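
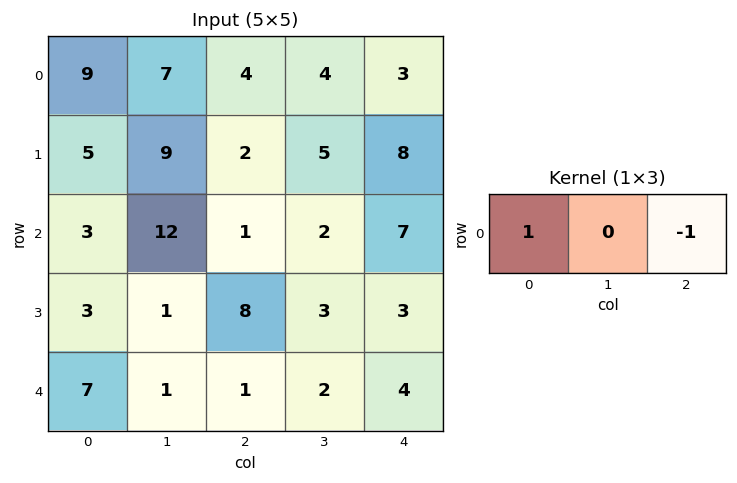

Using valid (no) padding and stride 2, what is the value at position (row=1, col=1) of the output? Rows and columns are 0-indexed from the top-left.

-6

The receptive field on the input at this output position is [1 2 7]. Elementwise product with the kernel and sum: 1·1 + 7·-1.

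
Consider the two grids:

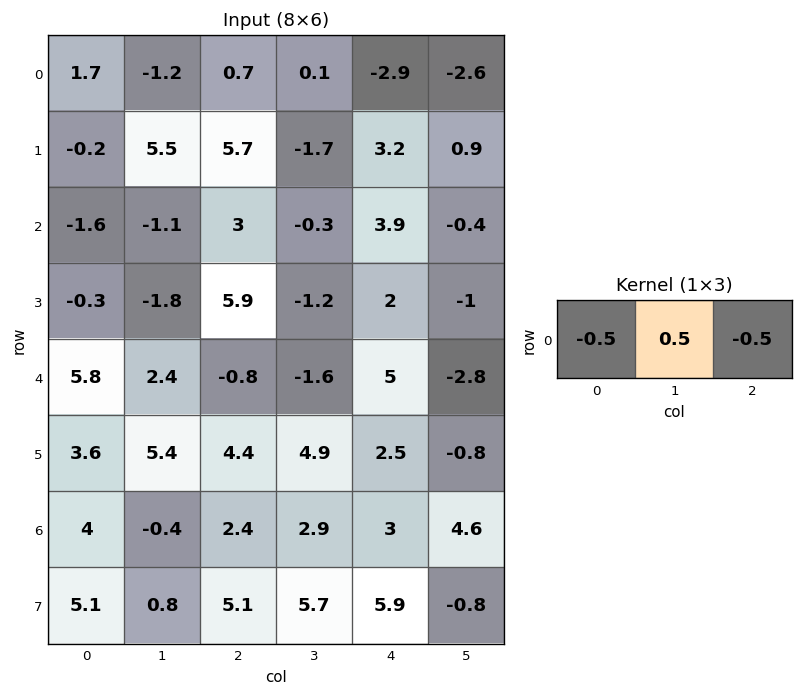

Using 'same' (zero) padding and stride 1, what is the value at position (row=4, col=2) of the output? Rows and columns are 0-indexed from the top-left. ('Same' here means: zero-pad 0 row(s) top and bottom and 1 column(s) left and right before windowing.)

-0.8

The receptive field on the zero-padded input at this output position is [2.4 -0.8 -1.6]. Elementwise product with the kernel and sum: 2.4·-0.5 + -0.8·0.5 + -1.6·-0.5.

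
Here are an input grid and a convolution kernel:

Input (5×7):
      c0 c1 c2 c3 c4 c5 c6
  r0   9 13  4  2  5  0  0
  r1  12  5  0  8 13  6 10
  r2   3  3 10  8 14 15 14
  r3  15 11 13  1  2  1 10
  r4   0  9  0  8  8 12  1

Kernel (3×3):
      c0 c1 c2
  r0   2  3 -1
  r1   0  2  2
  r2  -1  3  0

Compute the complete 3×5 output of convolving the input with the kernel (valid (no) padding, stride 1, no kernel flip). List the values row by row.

69 79 65 91 73
83 66 45 112 93
80 47 60 65 109

Output[0,0]: The receptive field on the input at this output position is [9 13 4 / 12 5 0 / 3 3 10]. Elementwise product with the kernel and sum: 9·2 + 13·3 + 4·-1 + 5·2 + 0·2 + 3·-1 + 3·3.
Output[0,1]: The receptive field on the input at this output position is [13 4 2 / 5 0 8 / 3 10 8]. Elementwise product with the kernel and sum: 13·2 + 4·3 + 2·-1 + 0·2 + 8·2 + 3·-1 + 10·3.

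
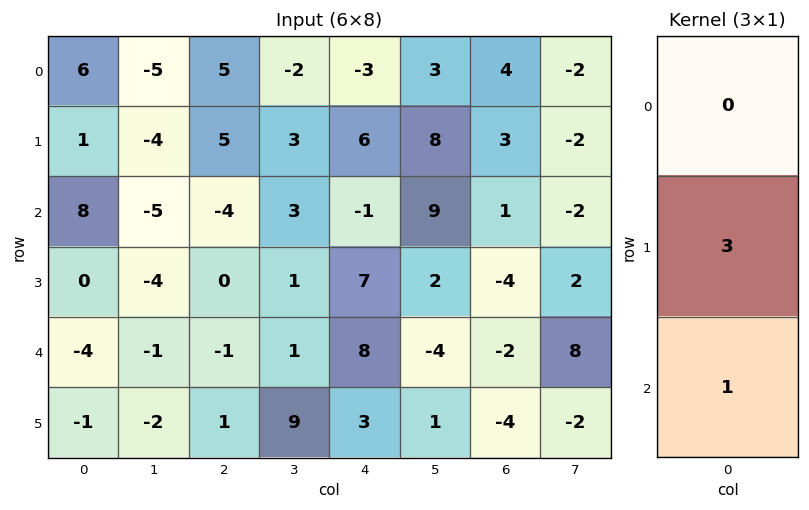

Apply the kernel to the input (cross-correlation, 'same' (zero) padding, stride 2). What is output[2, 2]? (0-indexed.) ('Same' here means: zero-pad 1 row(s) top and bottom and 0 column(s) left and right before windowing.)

The receptive field on the zero-padded input at this output position is [7 / 8 / 3]. Elementwise product with the kernel and sum: 8·3 + 3·1.

27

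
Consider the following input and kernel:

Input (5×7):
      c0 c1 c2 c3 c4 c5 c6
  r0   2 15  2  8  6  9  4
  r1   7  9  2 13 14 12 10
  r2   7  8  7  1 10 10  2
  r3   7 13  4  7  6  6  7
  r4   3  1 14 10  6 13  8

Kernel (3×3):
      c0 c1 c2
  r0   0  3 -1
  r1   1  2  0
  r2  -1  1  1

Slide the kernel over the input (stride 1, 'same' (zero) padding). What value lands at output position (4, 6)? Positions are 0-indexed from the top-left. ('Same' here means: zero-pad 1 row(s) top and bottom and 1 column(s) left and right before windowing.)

The receptive field on the zero-padded input at this output position is [6 7 0 / 13 8 0 / 0 0 0]. Elementwise product with the kernel and sum: 7·3 + 0·-1 + 13·1 + 8·2 + 0·-1 + 0·1 + 0·1.

50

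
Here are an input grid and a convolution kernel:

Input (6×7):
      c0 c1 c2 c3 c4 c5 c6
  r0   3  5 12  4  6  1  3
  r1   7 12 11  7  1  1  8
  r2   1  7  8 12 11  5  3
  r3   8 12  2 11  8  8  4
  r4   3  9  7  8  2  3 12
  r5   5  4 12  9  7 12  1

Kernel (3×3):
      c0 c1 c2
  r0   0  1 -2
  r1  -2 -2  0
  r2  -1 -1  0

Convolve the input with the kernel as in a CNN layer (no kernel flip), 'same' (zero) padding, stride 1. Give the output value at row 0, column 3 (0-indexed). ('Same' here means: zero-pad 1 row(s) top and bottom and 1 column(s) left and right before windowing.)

The receptive field on the zero-padded input at this output position is [0 0 0 / 12 4 6 / 11 7 1]. Elementwise product with the kernel and sum: 0·1 + 0·-2 + 12·-2 + 4·-2 + 11·-1 + 7·-1.

-50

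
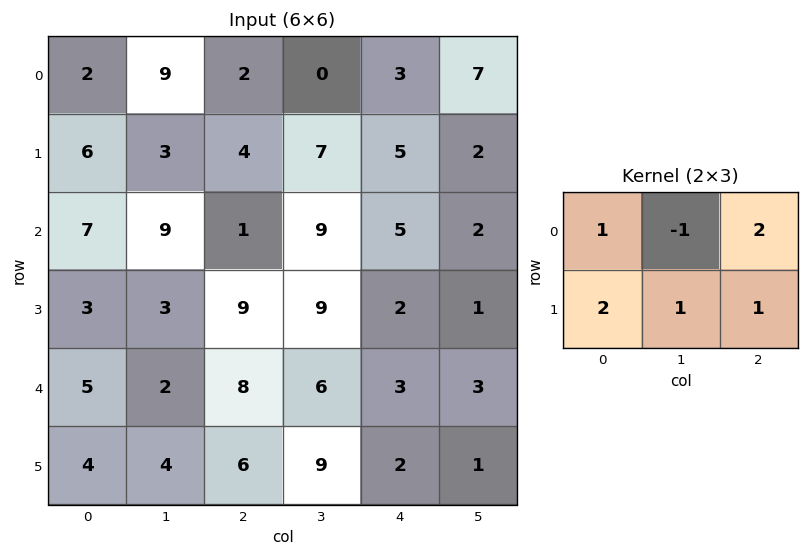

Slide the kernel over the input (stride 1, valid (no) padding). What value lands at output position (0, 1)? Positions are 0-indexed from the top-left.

24

The receptive field on the input at this output position is [9 2 0 / 3 4 7]. Elementwise product with the kernel and sum: 9·1 + 2·-1 + 0·2 + 3·2 + 4·1 + 7·1.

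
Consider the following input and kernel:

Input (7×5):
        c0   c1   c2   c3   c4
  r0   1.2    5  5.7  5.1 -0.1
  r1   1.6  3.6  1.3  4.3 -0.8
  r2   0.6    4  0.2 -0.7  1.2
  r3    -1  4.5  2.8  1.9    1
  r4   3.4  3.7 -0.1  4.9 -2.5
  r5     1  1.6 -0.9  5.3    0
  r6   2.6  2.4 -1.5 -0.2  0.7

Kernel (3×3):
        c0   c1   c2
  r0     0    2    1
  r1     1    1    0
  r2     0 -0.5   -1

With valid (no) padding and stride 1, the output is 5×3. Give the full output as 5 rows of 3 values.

18.7 22 14.85
8.05 7.8 5.35
9.95 2.15 4.55
19 6.25 6.95
10.2 6.35 11.1

Output[0,0]: The receptive field on the input at this output position is [1.2 5 5.7 / 1.6 3.6 1.3 / 0.6 4 0.2]. Elementwise product with the kernel and sum: 5·2 + 5.7·1 + 1.6·1 + 3.6·1 + 4·-0.5 + 0.2·-1.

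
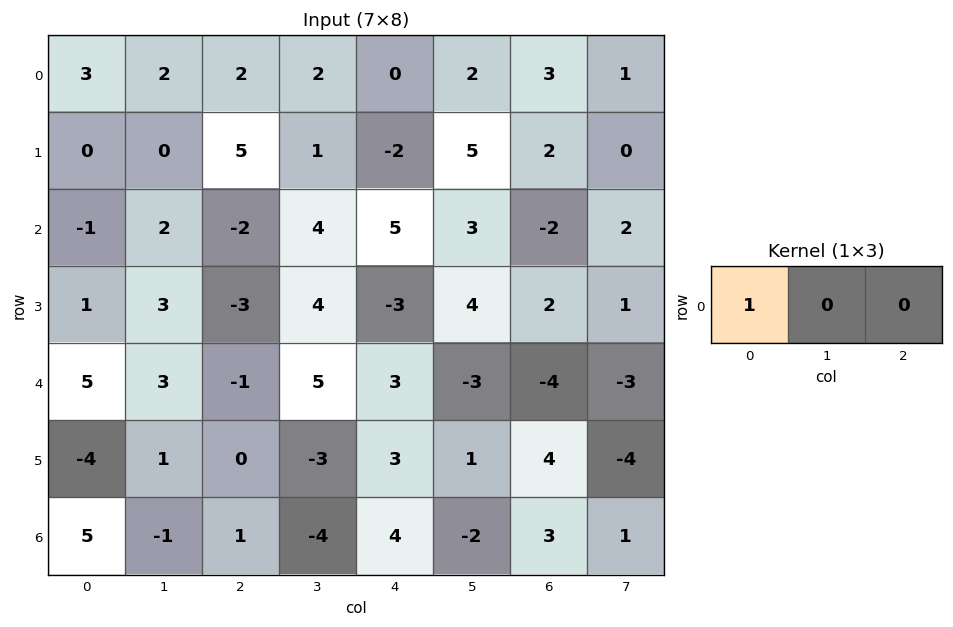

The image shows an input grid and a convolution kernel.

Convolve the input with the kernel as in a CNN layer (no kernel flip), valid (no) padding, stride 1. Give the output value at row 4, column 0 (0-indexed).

The receptive field on the input at this output position is [5 3 -1]. Elementwise product with the kernel and sum: 5·1.

5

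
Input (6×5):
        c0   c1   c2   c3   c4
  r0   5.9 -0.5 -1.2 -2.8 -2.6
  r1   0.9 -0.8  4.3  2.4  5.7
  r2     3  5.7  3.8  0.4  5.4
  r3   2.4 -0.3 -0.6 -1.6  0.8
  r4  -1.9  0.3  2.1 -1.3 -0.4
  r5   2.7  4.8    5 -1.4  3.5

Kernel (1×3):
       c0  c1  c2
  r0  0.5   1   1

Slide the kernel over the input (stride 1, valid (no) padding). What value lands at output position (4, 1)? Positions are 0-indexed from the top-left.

The receptive field on the input at this output position is [0.3 2.1 -1.3]. Elementwise product with the kernel and sum: 0.3·0.5 + 2.1·1 + -1.3·1.

0.95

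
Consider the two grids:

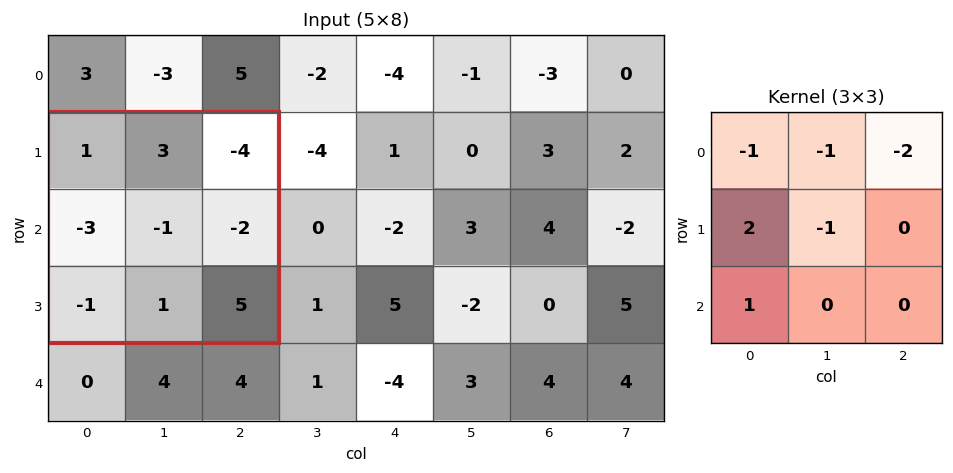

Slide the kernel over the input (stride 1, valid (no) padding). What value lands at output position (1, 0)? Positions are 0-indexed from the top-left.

-2

The receptive field on the input at this output position is [1 3 -4 / -3 -1 -2 / -1 1 5]. Elementwise product with the kernel and sum: 1·-1 + 3·-1 + -4·-2 + -3·2 + -1·-1 + -1·1.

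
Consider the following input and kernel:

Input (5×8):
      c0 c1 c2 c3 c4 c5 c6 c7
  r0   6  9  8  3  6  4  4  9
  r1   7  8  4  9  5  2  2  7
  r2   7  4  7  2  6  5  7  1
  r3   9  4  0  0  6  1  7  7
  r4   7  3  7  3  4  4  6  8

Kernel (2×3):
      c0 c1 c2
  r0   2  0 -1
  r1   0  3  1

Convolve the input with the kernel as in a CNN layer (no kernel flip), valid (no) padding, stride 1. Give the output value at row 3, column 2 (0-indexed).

The receptive field on the input at this output position is [0 0 6 / 7 3 4]. Elementwise product with the kernel and sum: 0·2 + 6·-1 + 3·3 + 4·1.

7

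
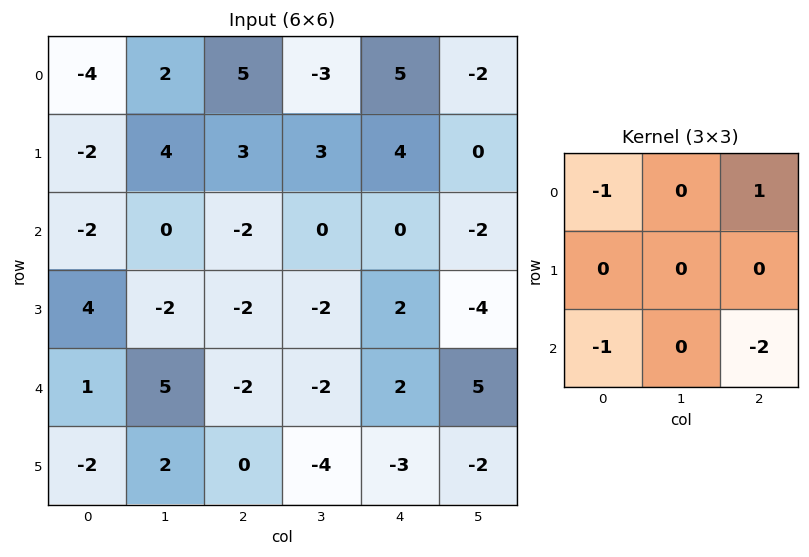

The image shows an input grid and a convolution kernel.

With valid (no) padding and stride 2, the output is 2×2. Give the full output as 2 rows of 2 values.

Output[0,0]: The receptive field on the input at this output position is [-4 2 5 / -2 4 3 / -2 0 -2]. Elementwise product with the kernel and sum: -4·-1 + 5·1 + -2·-1 + -2·-2.
Output[0,1]: The receptive field on the input at this output position is [5 -3 5 / 3 3 4 / -2 0 0]. Elementwise product with the kernel and sum: 5·-1 + 5·1 + -2·-1 + 0·-2.

15 2
3 0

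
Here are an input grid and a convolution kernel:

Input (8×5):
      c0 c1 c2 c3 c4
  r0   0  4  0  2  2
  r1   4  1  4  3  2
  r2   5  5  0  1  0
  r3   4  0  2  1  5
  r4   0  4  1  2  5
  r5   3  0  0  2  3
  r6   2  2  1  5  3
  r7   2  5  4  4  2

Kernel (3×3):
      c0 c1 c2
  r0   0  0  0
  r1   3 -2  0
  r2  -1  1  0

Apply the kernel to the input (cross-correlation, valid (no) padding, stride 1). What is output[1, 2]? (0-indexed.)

-3

The receptive field on the input at this output position is [4 3 2 / 0 1 0 / 2 1 5]. Elementwise product with the kernel and sum: 0·3 + 1·-2 + 2·-1 + 1·1.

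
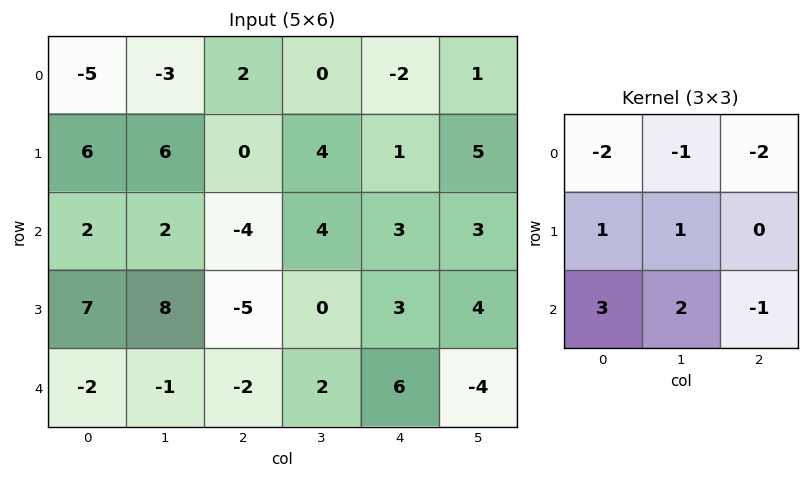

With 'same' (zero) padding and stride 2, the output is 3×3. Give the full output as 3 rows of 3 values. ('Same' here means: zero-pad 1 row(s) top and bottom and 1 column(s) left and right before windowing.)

1 13 7
-10 -8 -10
-25 -14 -3

Output[0,0]: The receptive field on the zero-padded input at this output position is [0 0 0 / 0 -5 -3 / 0 6 6]. Elementwise product with the kernel and sum: 0·-2 + 0·-1 + 0·-2 + 0·1 + -5·1 + 0·3 + 6·2 + 6·-1.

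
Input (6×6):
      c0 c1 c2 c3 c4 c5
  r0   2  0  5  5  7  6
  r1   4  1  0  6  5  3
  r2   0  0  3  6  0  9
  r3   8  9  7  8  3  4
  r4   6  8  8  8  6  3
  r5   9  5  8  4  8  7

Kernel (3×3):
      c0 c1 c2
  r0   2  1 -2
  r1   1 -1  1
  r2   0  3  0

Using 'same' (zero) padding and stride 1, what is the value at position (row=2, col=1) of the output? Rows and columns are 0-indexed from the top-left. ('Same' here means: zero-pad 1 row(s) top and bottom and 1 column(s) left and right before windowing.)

39

The receptive field on the zero-padded input at this output position is [4 1 0 / 0 0 3 / 8 9 7]. Elementwise product with the kernel and sum: 4·2 + 1·1 + 0·-2 + 0·1 + 0·-1 + 3·1 + 9·3.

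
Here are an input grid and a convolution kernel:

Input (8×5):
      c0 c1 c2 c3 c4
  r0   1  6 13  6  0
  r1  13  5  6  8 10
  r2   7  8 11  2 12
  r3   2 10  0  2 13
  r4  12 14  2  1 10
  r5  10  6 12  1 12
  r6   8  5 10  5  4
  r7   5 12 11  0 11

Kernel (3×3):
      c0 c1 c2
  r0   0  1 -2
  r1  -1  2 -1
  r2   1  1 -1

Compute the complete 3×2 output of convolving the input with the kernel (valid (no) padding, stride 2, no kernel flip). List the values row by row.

-25 7
28 -38
3 -30

Output[0,0]: The receptive field on the input at this output position is [1 6 13 / 13 5 6 / 7 8 11]. Elementwise product with the kernel and sum: 6·1 + 13·-2 + 13·-1 + 5·2 + 6·-1 + 7·1 + 8·1 + 11·-1.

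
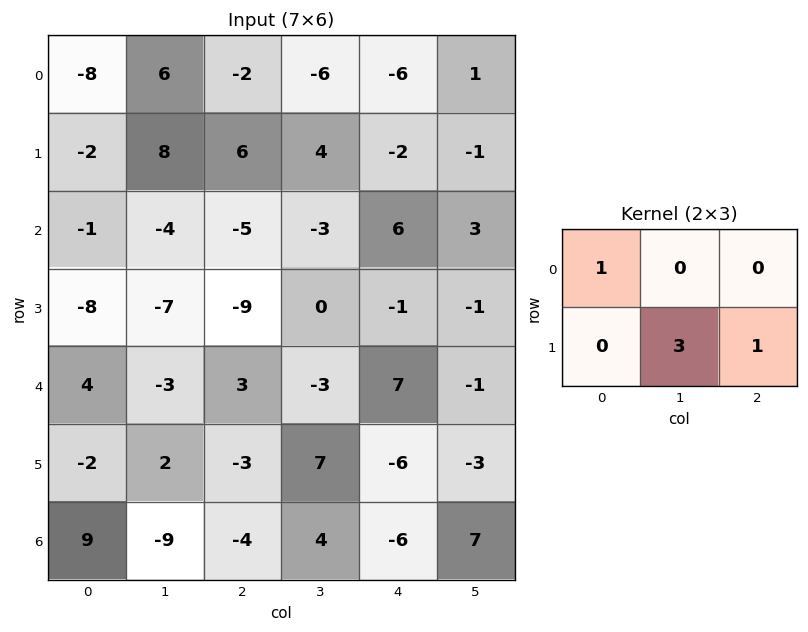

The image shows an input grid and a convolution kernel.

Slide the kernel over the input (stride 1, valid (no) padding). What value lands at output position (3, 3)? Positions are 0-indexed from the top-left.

20

The receptive field on the input at this output position is [0 -1 -1 / -3 7 -1]. Elementwise product with the kernel and sum: 0·1 + 7·3 + -1·1.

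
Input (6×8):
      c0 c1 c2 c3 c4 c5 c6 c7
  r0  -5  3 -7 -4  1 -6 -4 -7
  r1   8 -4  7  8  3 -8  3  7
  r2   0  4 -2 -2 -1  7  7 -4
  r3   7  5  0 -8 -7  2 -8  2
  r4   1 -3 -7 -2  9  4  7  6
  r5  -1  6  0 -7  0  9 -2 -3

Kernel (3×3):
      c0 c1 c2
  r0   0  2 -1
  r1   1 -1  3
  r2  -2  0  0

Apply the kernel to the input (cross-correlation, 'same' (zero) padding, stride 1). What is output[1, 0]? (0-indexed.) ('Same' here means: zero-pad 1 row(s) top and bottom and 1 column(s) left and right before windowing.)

-33

The receptive field on the zero-padded input at this output position is [0 -5 3 / 0 8 -4 / 0 0 4]. Elementwise product with the kernel and sum: -5·2 + 3·-1 + 0·1 + 8·-1 + -4·3 + 0·-2.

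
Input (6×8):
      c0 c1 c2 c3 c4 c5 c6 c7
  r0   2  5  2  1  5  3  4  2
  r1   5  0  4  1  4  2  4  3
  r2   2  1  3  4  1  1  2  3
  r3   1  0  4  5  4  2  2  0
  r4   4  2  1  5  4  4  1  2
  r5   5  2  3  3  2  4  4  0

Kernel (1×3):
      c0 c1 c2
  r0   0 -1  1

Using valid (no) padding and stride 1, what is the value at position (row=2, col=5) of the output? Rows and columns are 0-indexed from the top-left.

1

The receptive field on the input at this output position is [1 2 3]. Elementwise product with the kernel and sum: 2·-1 + 3·1.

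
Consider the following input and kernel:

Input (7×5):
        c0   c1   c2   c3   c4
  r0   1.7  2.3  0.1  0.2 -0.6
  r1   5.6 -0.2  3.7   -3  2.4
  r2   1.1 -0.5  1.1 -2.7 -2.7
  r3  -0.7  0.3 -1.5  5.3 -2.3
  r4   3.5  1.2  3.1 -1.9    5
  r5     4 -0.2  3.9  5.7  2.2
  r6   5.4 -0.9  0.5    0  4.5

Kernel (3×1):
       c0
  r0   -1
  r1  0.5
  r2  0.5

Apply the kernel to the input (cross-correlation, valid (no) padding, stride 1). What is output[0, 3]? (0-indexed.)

The receptive field on the input at this output position is [0.2 / -3 / -2.7]. Elementwise product with the kernel and sum: 0.2·-1 + -3·0.5 + -2.7·0.5.

-3.05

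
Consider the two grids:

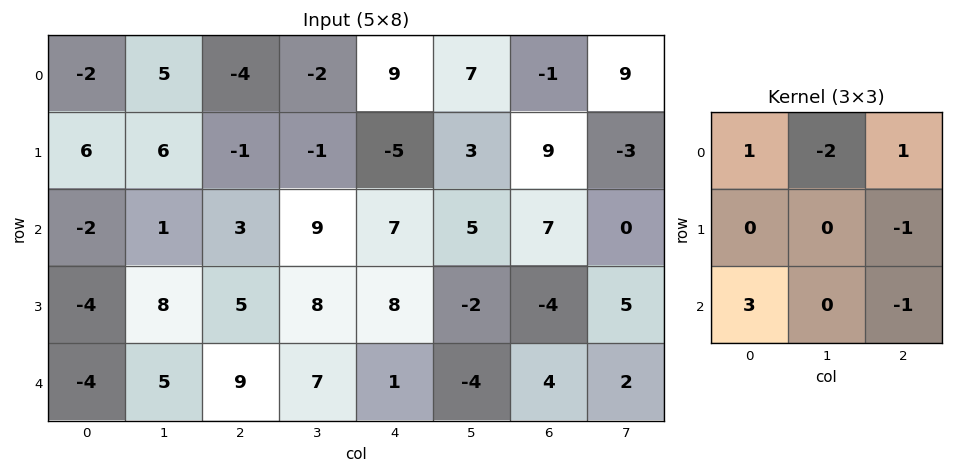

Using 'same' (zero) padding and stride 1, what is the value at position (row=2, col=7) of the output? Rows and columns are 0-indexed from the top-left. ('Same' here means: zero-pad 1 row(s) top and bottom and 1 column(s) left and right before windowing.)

3

The receptive field on the zero-padded input at this output position is [9 -3 0 / 7 0 0 / -4 5 0]. Elementwise product with the kernel and sum: 9·1 + -3·-2 + 0·1 + 0·-1 + -4·3 + 0·-1.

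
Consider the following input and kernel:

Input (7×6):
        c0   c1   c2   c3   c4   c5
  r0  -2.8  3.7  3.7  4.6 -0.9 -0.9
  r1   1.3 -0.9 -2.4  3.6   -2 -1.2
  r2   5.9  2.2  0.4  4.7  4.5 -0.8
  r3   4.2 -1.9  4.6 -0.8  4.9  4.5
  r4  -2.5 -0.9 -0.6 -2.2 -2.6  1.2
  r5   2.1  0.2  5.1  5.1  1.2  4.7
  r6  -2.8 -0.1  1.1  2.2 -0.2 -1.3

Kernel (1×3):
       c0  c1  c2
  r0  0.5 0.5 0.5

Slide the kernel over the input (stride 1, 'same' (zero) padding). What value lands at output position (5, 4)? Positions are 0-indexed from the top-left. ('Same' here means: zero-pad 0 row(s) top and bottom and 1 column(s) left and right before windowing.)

5.5

The receptive field on the zero-padded input at this output position is [5.1 1.2 4.7]. Elementwise product with the kernel and sum: 5.1·0.5 + 1.2·0.5 + 4.7·0.5.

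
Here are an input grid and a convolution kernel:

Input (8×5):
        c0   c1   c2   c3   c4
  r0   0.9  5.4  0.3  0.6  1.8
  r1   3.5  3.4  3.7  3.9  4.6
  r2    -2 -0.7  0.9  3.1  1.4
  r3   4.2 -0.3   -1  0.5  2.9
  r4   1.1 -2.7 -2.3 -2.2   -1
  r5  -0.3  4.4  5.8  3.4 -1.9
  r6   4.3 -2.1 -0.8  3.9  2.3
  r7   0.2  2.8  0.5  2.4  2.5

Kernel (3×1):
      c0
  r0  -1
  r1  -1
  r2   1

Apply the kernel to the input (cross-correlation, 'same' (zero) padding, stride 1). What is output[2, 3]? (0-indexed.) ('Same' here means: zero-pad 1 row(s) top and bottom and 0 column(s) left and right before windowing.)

The receptive field on the zero-padded input at this output position is [3.9 / 3.1 / 0.5]. Elementwise product with the kernel and sum: 3.9·-1 + 3.1·-1 + 0.5·1.

-6.5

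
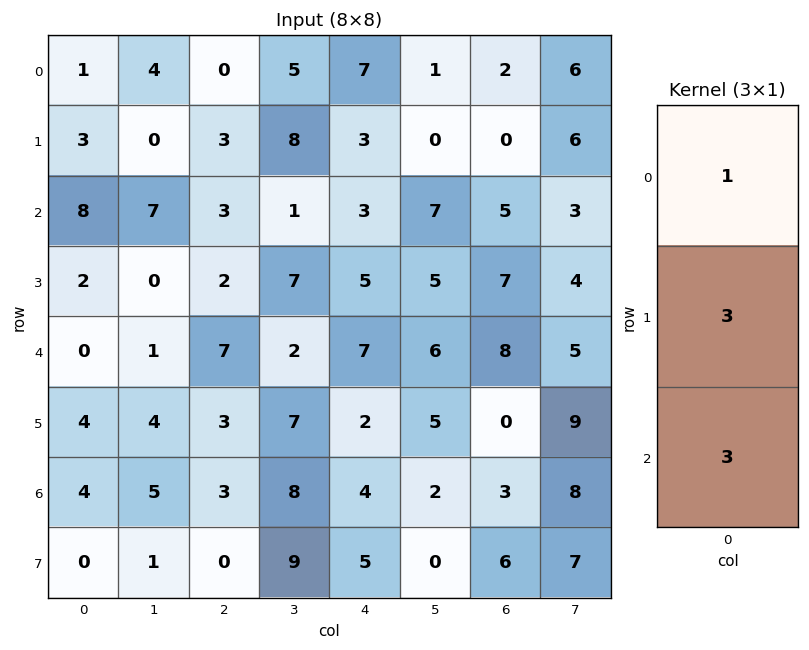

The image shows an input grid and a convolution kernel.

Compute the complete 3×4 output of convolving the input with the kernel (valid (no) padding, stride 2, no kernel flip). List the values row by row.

Output[0,0]: The receptive field on the input at this output position is [1 / 3 / 8]. Elementwise product with the kernel and sum: 1·1 + 3·3 + 8·3.

34 18 25 17
14 30 39 50
24 25 25 17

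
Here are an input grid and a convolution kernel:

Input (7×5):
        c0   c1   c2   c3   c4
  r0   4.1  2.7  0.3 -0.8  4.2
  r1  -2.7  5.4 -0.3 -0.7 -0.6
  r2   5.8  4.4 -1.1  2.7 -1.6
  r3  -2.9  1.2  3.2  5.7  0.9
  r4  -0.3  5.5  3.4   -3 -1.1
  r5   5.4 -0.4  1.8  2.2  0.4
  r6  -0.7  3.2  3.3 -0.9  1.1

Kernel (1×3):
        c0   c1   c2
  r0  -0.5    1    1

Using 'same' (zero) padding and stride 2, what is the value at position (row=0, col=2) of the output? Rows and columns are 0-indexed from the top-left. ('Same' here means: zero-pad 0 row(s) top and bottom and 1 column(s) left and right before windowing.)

The receptive field on the zero-padded input at this output position is [-0.8 4.2 0]. Elementwise product with the kernel and sum: -0.8·-0.5 + 4.2·1 + 0·1.

4.6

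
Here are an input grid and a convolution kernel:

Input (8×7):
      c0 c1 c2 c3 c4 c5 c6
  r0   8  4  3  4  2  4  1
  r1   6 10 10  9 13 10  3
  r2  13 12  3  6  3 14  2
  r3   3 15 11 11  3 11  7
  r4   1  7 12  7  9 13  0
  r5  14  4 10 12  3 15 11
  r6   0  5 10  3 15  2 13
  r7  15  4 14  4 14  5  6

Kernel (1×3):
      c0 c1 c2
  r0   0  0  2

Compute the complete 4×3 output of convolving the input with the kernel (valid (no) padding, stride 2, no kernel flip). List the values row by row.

6 4 2
6 6 4
24 18 0
20 30 26

Output[0,0]: The receptive field on the input at this output position is [8 4 3]. Elementwise product with the kernel and sum: 3·2.
Output[0,1]: The receptive field on the input at this output position is [3 4 2]. Elementwise product with the kernel and sum: 2·2.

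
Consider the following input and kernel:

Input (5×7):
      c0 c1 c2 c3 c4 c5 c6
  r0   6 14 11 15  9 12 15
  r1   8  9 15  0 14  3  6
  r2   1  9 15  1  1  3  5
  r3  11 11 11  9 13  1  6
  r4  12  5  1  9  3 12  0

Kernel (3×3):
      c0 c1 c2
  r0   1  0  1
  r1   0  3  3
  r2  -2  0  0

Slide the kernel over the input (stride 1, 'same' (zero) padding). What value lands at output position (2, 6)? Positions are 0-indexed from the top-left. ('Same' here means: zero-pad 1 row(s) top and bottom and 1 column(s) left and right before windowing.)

The receptive field on the zero-padded input at this output position is [3 6 0 / 3 5 0 / 1 6 0]. Elementwise product with the kernel and sum: 3·1 + 0·1 + 5·3 + 0·3 + 1·-2.

16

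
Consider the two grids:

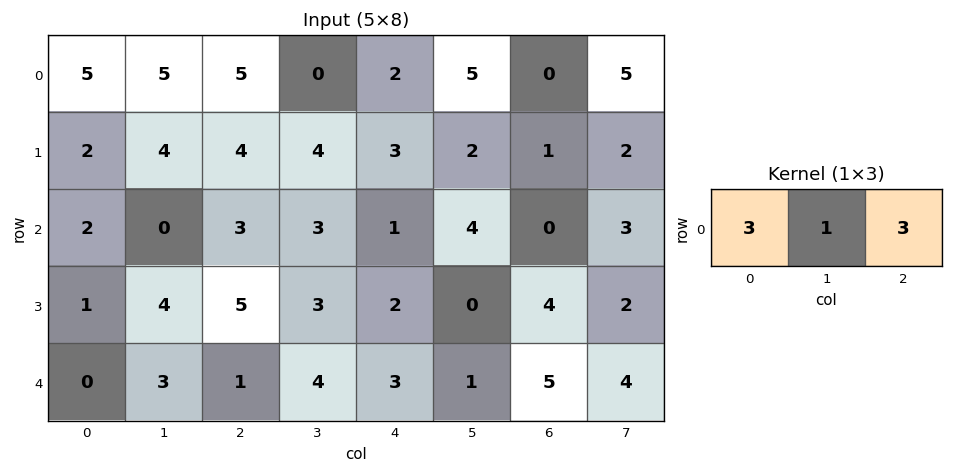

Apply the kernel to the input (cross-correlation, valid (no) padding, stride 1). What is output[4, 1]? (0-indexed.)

The receptive field on the input at this output position is [3 1 4]. Elementwise product with the kernel and sum: 3·3 + 1·1 + 4·3.

22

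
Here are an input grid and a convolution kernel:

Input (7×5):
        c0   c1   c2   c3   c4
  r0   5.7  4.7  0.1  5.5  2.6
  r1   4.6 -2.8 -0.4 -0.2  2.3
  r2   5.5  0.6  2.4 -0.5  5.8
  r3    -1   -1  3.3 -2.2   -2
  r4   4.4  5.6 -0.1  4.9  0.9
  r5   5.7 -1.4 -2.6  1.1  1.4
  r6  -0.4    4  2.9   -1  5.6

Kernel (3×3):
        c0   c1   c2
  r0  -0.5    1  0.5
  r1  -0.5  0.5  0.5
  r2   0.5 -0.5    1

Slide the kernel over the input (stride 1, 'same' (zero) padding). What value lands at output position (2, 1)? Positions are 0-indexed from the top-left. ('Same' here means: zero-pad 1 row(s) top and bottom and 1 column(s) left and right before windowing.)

-3.25

The receptive field on the zero-padded input at this output position is [4.6 -2.8 -0.4 / 5.5 0.6 2.4 / -1 -1 3.3]. Elementwise product with the kernel and sum: 4.6·-0.5 + -2.8·1 + -0.4·0.5 + 5.5·-0.5 + 0.6·0.5 + 2.4·0.5 + -1·0.5 + -1·-0.5 + 3.3·1.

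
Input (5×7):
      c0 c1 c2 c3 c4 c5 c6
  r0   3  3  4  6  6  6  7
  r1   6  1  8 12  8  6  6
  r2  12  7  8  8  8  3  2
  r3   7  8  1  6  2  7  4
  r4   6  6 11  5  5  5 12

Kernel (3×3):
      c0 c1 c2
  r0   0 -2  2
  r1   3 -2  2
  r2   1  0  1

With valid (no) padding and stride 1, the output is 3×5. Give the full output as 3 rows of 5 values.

Output[0,0]: The receptive field on the input at this output position is [3 3 4 / 6 1 8 / 12 7 8]. Elementwise product with the kernel and sum: 3·-2 + 4·2 + 6·3 + 1·-2 + 8·2 + 12·1 + 8·1.
Output[0,1]: The receptive field on the input at this output position is [3 4 6 / 1 8 12 / 7 8 8]. Elementwise product with the kernel and sum: 4·-2 + 6·2 + 1·3 + 8·-2 + 12·2 + 7·1 + 8·1.

54 30 32 43 36
60 43 19 23 28
26 45 11 28 15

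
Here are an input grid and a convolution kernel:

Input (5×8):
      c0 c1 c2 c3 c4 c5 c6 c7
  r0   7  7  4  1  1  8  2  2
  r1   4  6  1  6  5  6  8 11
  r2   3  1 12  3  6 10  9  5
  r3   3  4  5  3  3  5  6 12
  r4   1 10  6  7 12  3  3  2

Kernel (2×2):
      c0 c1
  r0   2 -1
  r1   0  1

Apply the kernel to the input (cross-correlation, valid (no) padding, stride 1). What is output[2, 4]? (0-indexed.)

The receptive field on the input at this output position is [6 10 / 3 5]. Elementwise product with the kernel and sum: 6·2 + 10·-1 + 5·1.

7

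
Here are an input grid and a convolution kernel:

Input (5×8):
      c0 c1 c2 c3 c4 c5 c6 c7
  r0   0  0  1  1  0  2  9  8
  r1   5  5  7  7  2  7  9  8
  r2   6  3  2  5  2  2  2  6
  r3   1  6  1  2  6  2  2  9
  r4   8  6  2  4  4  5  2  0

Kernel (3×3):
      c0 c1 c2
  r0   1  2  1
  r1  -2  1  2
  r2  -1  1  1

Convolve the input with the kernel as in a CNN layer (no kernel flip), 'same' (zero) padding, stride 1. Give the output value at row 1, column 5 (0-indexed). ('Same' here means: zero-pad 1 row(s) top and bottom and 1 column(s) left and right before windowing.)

The receptive field on the zero-padded input at this output position is [0 2 9 / 2 7 9 / 2 2 2]. Elementwise product with the kernel and sum: 0·1 + 2·2 + 9·1 + 2·-2 + 7·1 + 9·2 + 2·-1 + 2·1 + 2·1.

36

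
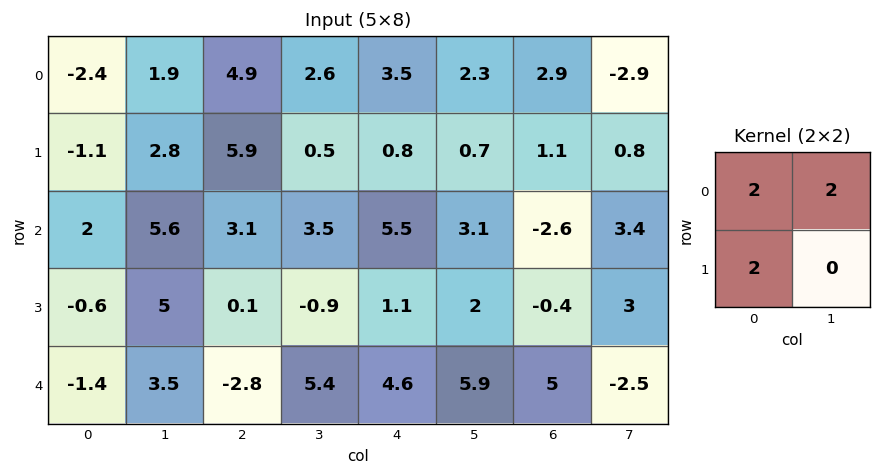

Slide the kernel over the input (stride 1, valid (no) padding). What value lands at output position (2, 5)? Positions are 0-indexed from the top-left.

5

The receptive field on the input at this output position is [3.1 -2.6 / 2 -0.4]. Elementwise product with the kernel and sum: 3.1·2 + -2.6·2 + 2·2.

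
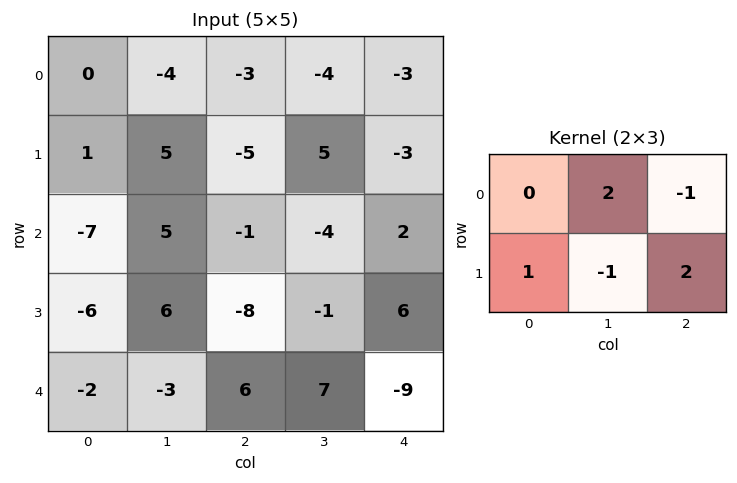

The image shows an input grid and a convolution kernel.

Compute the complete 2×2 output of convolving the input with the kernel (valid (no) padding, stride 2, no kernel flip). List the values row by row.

Output[0,0]: The receptive field on the input at this output position is [0 -4 -3 / 1 5 -5]. Elementwise product with the kernel and sum: -4·2 + -3·-1 + 1·1 + 5·-1 + -5·2.
Output[0,1]: The receptive field on the input at this output position is [-3 -4 -3 / -5 5 -3]. Elementwise product with the kernel and sum: -4·2 + -3·-1 + -5·1 + 5·-1 + -3·2.

-19 -21
-17 -5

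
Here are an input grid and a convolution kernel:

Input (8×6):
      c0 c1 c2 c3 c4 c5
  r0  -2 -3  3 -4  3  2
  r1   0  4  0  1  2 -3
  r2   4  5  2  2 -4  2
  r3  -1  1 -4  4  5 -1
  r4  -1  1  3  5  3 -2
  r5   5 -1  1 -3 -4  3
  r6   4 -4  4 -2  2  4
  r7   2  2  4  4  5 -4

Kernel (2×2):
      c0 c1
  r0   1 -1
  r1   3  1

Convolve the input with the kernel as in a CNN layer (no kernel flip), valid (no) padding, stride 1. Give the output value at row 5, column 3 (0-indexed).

-3

The receptive field on the input at this output position is [-3 -4 / -2 2]. Elementwise product with the kernel and sum: -3·1 + -4·-1 + -2·3 + 2·1.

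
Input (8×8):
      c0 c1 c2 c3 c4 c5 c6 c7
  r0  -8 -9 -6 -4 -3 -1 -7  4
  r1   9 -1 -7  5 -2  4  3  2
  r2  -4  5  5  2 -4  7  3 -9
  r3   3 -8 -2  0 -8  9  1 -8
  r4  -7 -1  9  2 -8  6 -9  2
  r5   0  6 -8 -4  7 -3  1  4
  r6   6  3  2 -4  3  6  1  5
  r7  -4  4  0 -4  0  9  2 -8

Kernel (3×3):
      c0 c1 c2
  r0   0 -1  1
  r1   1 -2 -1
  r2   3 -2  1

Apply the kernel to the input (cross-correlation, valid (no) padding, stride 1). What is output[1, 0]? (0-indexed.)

-2

The receptive field on the input at this output position is [9 -1 -7 / -4 5 5 / 3 -8 -2]. Elementwise product with the kernel and sum: -1·-1 + -7·1 + -4·1 + 5·-2 + 5·-1 + 3·3 + -8·-2 + -2·1.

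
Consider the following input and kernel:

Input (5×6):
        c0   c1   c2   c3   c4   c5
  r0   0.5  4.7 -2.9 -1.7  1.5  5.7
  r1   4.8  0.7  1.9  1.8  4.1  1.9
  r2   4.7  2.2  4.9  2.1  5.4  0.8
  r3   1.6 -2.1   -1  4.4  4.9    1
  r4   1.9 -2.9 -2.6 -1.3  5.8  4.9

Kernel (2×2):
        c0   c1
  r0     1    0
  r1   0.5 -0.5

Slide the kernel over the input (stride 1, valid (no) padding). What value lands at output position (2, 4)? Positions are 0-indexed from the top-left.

7.35

The receptive field on the input at this output position is [5.4 0.8 / 4.9 1]. Elementwise product with the kernel and sum: 5.4·1 + 4.9·0.5 + 1·-0.5.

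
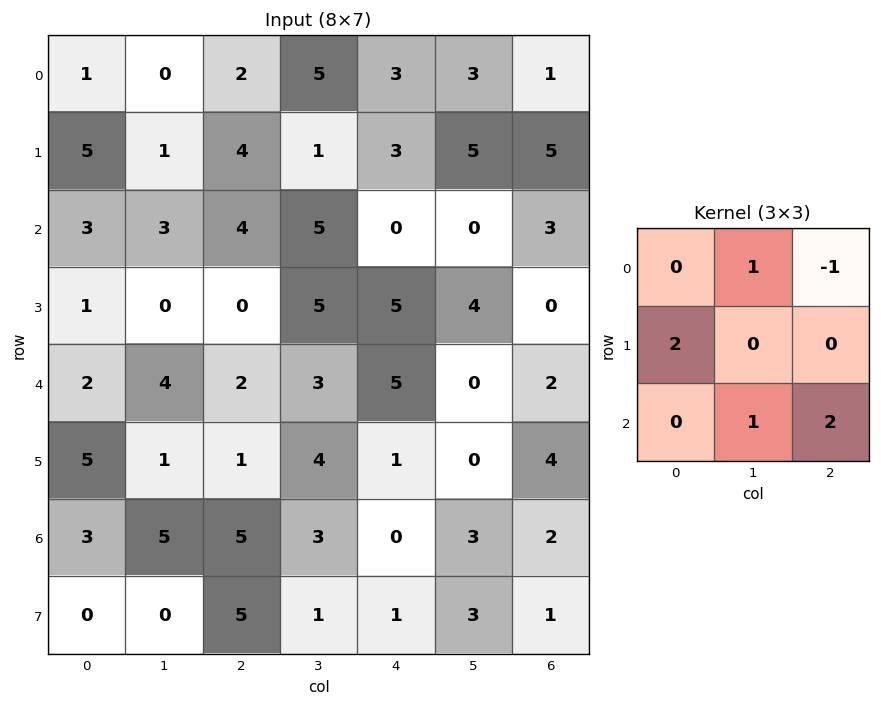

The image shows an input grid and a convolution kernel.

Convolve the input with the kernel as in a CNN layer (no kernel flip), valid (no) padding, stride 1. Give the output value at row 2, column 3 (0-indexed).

15

The receptive field on the input at this output position is [5 0 0 / 5 5 4 / 3 5 0]. Elementwise product with the kernel and sum: 0·1 + 0·-1 + 5·2 + 5·1 + 0·2.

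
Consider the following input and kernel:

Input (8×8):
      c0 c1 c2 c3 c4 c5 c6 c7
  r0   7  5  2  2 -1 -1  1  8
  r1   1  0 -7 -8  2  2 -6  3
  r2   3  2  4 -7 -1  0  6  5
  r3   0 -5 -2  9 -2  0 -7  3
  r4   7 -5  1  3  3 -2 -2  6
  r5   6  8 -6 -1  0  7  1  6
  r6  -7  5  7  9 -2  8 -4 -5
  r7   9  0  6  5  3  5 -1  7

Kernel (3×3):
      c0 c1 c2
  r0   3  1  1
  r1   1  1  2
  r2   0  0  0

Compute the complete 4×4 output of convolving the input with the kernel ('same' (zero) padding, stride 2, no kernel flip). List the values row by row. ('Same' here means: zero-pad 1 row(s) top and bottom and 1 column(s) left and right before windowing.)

17 11 -1 16
8 -23 -28 19
-8 -6 27 4
17 47 27 22

Output[0,0]: The receptive field on the zero-padded input at this output position is [0 0 0 / 0 7 5 / 0 1 0]. Elementwise product with the kernel and sum: 0·3 + 0·1 + 0·1 + 0·1 + 7·1 + 5·2.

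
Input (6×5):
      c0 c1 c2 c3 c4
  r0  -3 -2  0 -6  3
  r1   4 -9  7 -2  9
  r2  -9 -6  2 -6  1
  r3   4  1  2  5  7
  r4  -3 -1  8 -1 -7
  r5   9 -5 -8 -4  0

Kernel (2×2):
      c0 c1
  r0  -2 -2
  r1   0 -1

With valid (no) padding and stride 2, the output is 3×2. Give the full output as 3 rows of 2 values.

Output[0,0]: The receptive field on the input at this output position is [-3 -2 / 4 -9]. Elementwise product with the kernel and sum: -3·-2 + -2·-2 + -9·-1.
Output[0,1]: The receptive field on the input at this output position is [0 -6 / 7 -2]. Elementwise product with the kernel and sum: 0·-2 + -6·-2 + -2·-1.

19 14
29 3
13 -10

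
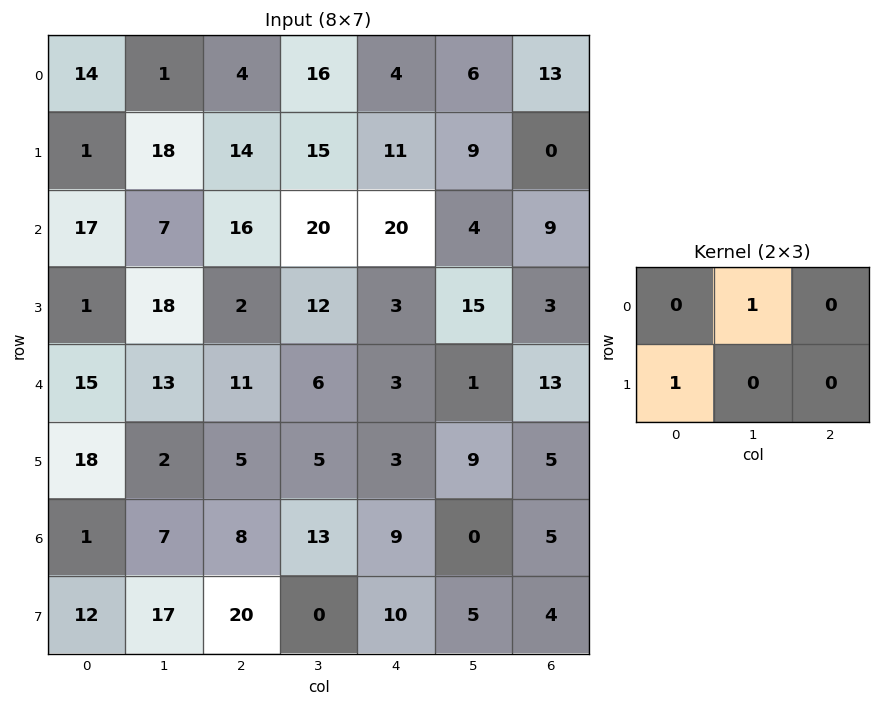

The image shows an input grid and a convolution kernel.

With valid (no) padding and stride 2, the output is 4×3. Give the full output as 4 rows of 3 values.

Output[0,0]: The receptive field on the input at this output position is [14 1 4 / 1 18 14]. Elementwise product with the kernel and sum: 1·1 + 1·1.

2 30 17
8 22 7
31 11 4
19 33 10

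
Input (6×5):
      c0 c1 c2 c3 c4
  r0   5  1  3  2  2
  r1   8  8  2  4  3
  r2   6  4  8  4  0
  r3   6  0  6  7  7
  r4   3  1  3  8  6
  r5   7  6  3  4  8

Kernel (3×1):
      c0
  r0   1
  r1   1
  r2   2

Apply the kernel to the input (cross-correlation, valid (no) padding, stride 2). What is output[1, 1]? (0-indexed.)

The receptive field on the input at this output position is [8 / 6 / 3]. Elementwise product with the kernel and sum: 8·1 + 6·1 + 3·2.

20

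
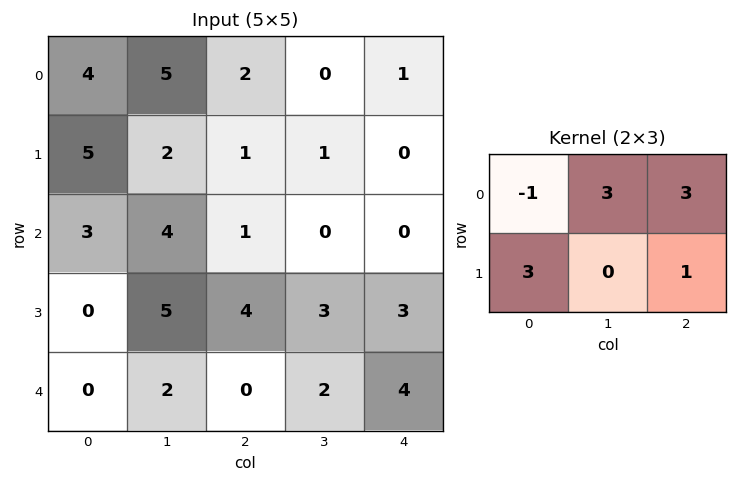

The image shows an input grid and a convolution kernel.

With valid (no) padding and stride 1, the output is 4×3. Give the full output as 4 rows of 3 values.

Output[0,0]: The receptive field on the input at this output position is [4 5 2 / 5 2 1]. Elementwise product with the kernel and sum: 4·-1 + 5·3 + 2·3 + 5·3 + 1·1.
Output[0,1]: The receptive field on the input at this output position is [5 2 0 / 2 1 1]. Elementwise product with the kernel and sum: 5·-1 + 2·3 + 0·3 + 2·3 + 1·1.

33 8 4
14 16 5
16 17 14
27 24 18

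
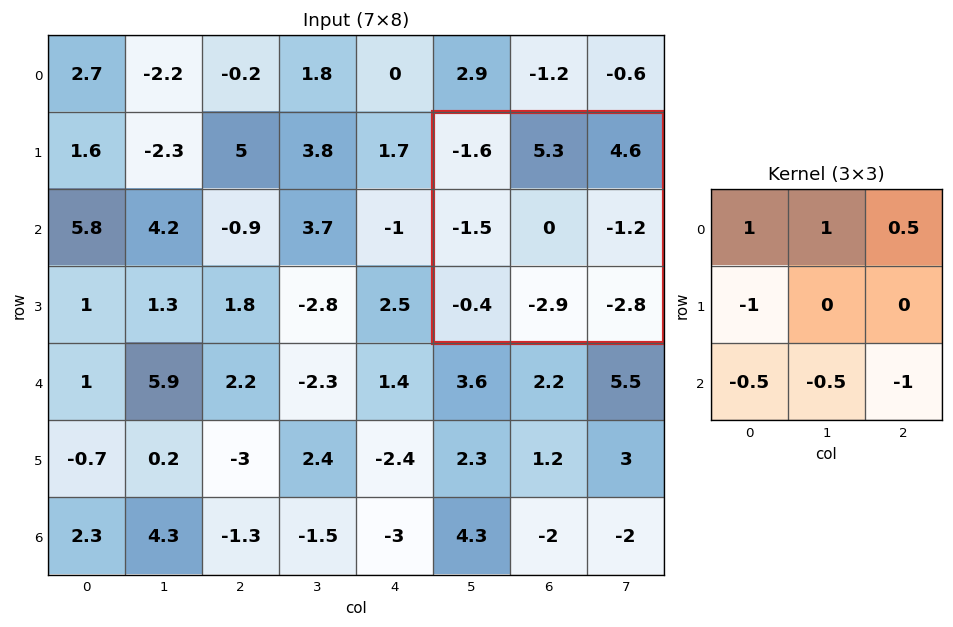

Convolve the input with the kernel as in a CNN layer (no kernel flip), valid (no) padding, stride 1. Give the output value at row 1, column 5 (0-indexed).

11.95

The receptive field on the input at this output position is [-1.6 5.3 4.6 / -1.5 0 -1.2 / -0.4 -2.9 -2.8]. Elementwise product with the kernel and sum: -1.6·1 + 5.3·1 + 4.6·0.5 + -1.5·-1 + -0.4·-0.5 + -2.9·-0.5 + -2.8·-1.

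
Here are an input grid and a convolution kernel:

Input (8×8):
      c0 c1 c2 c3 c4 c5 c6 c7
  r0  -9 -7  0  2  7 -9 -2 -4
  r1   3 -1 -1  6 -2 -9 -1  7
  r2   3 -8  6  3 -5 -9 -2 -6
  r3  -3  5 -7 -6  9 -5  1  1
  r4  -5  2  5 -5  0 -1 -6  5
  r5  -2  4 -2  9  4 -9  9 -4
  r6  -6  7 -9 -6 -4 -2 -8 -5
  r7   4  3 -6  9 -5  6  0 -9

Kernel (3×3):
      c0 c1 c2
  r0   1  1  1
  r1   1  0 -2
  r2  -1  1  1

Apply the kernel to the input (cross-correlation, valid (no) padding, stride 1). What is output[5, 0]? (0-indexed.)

The receptive field on the input at this output position is [-2 4 -2 / -6 7 -9 / 4 3 -6]. Elementwise product with the kernel and sum: -2·1 + 4·1 + -2·1 + -6·1 + -9·-2 + 4·-1 + 3·1 + -6·1.

5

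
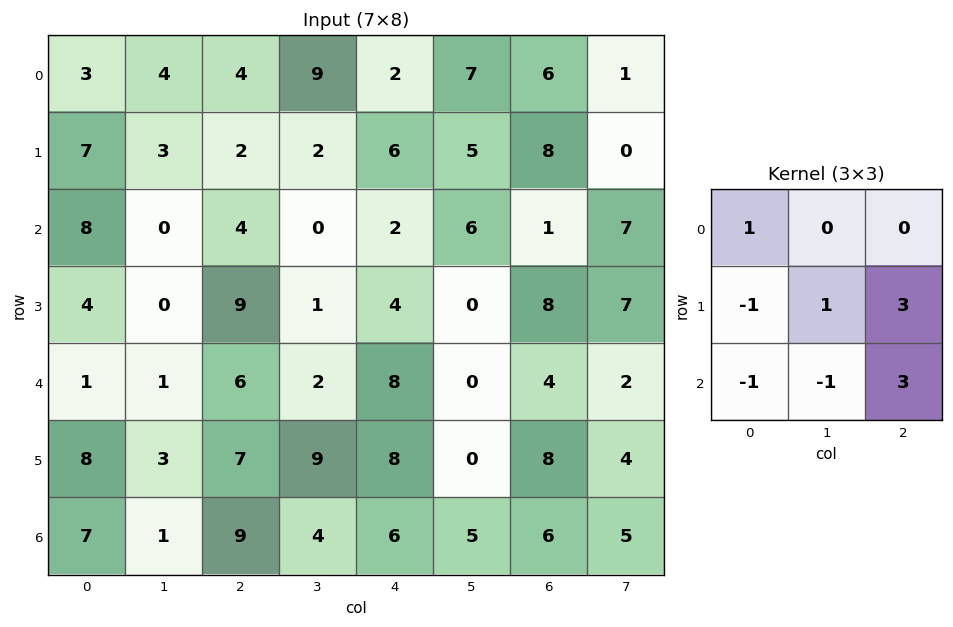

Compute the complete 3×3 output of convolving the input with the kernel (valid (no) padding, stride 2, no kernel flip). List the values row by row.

Output[0,0]: The receptive field on the input at this output position is [3 4 4 / 7 3 2 / 8 0 4]. Elementwise product with the kernel and sum: 3·1 + 7·-1 + 3·1 + 2·3 + 8·-1 + 0·-1 + 4·3.
Output[0,1]: The receptive field on the input at this output position is [4 9 2 / 2 2 6 / 4 0 2]. Elementwise product with the kernel and sum: 4·1 + 2·-1 + 2·1 + 6·3 + 4·-1 + 0·-1 + 2·3.

9 24 20
47 24 26
36 37 31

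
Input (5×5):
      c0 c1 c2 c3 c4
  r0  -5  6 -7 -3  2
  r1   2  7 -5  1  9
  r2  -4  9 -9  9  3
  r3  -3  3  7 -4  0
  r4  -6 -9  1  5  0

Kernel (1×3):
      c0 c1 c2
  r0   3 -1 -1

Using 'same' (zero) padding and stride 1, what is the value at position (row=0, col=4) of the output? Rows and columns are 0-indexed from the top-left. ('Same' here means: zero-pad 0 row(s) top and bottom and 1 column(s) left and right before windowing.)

The receptive field on the zero-padded input at this output position is [-3 2 0]. Elementwise product with the kernel and sum: -3·3 + 2·-1 + 0·-1.

-11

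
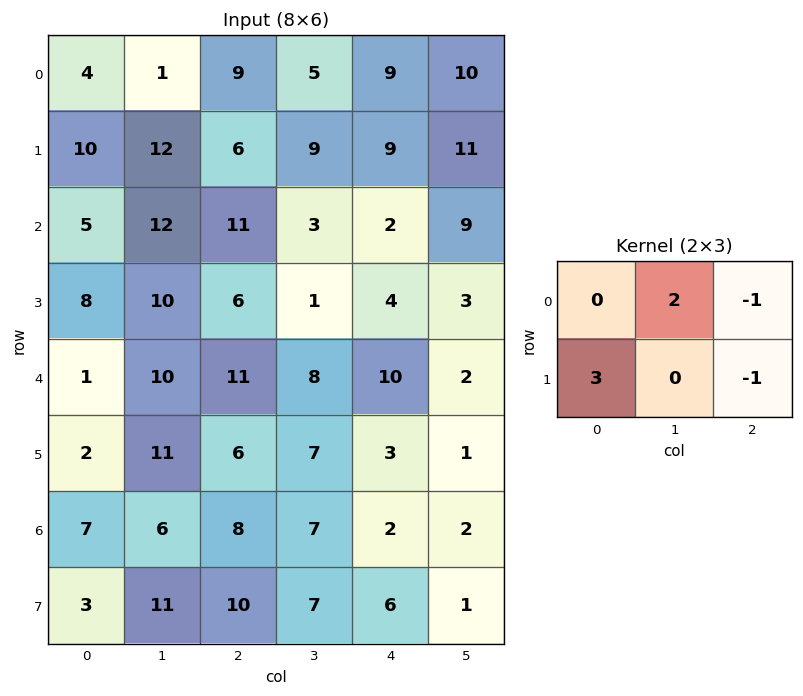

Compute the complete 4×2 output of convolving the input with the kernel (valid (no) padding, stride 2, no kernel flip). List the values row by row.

Output[0,0]: The receptive field on the input at this output position is [4 1 9 / 10 12 6]. Elementwise product with the kernel and sum: 1·2 + 9·-1 + 10·3 + 6·-1.
Output[0,1]: The receptive field on the input at this output position is [9 5 9 / 6 9 9]. Elementwise product with the kernel and sum: 5·2 + 9·-1 + 6·3 + 9·-1.

17 10
31 18
9 21
3 36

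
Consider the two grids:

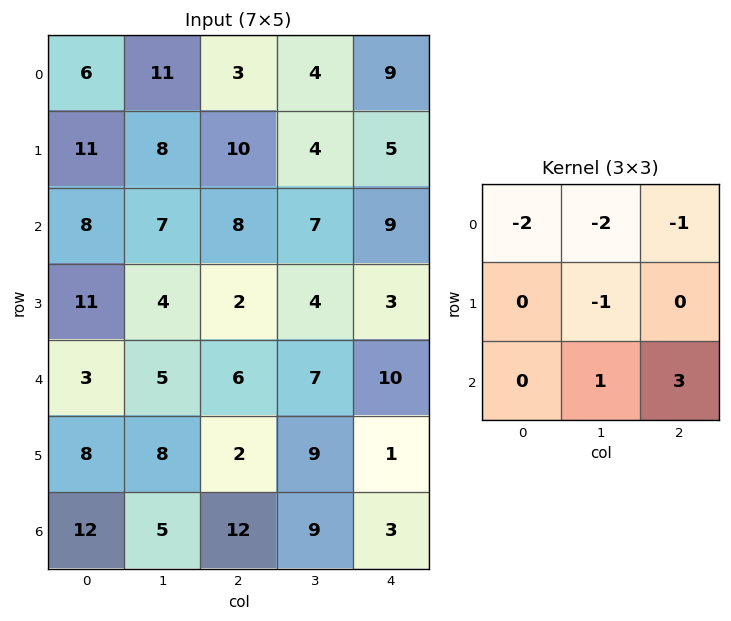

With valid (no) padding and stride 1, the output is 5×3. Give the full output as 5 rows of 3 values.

Output[0,0]: The receptive field on the input at this output position is [6 11 3 / 11 8 10 / 8 7 8]. Elementwise product with the kernel and sum: 6·-2 + 11·-2 + 3·-1 + 8·-1 + 7·1 + 8·3.
Output[0,1]: The receptive field on the input at this output position is [11 3 4 / 8 10 4 / 7 8 7]. Elementwise product with the kernel and sum: 11·-2 + 3·-2 + 4·-1 + 10·-1 + 8·1 + 7·3.

-14 -13 7
-45 -34 -27
-19 -12 -6
-23 7 -10
11 8 -27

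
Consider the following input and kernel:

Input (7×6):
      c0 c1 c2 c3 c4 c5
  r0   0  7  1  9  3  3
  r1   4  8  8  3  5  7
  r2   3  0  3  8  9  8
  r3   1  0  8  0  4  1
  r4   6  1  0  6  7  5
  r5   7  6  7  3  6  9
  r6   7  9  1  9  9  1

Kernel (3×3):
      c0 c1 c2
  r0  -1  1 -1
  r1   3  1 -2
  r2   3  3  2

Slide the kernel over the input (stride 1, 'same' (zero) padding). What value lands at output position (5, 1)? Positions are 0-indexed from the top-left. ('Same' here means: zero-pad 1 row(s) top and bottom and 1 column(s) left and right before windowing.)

The receptive field on the zero-padded input at this output position is [6 1 0 / 7 6 7 / 7 9 1]. Elementwise product with the kernel and sum: 6·-1 + 1·1 + 0·-1 + 7·3 + 6·1 + 7·-2 + 7·3 + 9·3 + 1·2.

58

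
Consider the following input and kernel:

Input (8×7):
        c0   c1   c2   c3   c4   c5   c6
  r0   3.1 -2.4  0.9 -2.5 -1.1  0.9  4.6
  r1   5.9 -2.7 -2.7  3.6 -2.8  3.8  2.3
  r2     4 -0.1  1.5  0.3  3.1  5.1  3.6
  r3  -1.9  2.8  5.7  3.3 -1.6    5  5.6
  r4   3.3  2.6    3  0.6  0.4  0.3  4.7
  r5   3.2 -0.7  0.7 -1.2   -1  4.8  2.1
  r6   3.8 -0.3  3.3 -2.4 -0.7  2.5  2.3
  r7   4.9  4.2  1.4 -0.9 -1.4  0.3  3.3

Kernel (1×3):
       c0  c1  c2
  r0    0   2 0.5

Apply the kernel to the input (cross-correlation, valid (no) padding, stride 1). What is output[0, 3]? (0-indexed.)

-1.75

The receptive field on the input at this output position is [-2.5 -1.1 0.9]. Elementwise product with the kernel and sum: -1.1·2 + 0.9·0.5.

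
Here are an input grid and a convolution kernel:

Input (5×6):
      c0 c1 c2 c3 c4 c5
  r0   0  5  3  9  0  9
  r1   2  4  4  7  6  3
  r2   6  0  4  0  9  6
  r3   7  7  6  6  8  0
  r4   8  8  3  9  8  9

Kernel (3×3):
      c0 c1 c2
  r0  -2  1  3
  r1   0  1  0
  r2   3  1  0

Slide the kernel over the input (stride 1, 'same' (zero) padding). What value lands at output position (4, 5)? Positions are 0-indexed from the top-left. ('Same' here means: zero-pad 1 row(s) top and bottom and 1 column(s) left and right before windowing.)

The receptive field on the zero-padded input at this output position is [8 0 0 / 8 9 0 / 0 0 0]. Elementwise product with the kernel and sum: 8·-2 + 0·1 + 0·3 + 9·1 + 0·3 + 0·1.

-7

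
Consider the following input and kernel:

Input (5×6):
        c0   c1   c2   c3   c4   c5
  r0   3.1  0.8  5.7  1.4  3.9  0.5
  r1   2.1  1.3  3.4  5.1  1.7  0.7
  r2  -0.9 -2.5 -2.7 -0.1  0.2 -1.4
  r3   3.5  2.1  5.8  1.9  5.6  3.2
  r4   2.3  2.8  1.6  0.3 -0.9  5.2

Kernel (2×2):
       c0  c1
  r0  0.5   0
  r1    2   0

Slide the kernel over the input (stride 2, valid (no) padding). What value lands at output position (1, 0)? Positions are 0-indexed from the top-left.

The receptive field on the input at this output position is [-0.9 -2.5 / 3.5 2.1]. Elementwise product with the kernel and sum: -0.9·0.5 + 3.5·2.

6.55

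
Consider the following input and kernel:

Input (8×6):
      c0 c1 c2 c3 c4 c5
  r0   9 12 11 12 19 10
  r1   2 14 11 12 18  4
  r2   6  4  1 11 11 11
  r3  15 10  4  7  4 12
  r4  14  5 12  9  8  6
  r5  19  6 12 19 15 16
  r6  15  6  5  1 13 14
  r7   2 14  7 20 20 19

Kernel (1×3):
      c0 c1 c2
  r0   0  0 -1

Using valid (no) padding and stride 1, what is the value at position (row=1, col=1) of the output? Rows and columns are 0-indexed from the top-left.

The receptive field on the input at this output position is [14 11 12]. Elementwise product with the kernel and sum: 12·-1.

-12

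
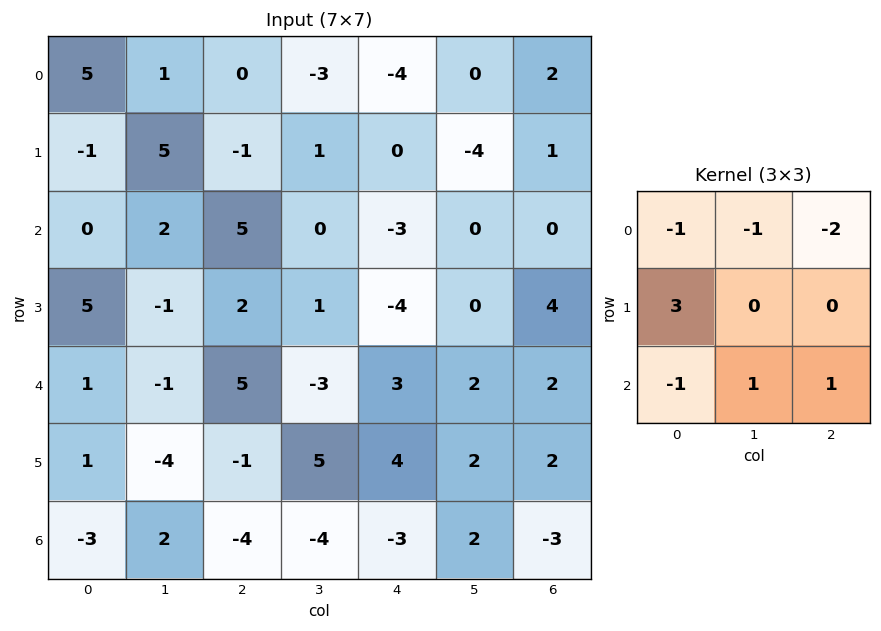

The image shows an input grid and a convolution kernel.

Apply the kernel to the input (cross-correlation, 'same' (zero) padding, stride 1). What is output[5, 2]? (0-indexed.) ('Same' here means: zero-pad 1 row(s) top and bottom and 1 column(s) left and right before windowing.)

-20

The receptive field on the zero-padded input at this output position is [-1 5 -3 / -4 -1 5 / 2 -4 -4]. Elementwise product with the kernel and sum: -1·-1 + 5·-1 + -3·-2 + -4·3 + 2·-1 + -4·1 + -4·1.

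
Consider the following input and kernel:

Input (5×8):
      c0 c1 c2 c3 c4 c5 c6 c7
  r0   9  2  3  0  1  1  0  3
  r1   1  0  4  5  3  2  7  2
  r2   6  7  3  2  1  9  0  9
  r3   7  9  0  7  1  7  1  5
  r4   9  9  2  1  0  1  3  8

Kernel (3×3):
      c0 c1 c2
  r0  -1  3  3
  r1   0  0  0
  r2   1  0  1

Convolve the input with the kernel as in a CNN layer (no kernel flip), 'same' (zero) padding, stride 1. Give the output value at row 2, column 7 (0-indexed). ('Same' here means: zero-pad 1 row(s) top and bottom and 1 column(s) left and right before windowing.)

0

The receptive field on the zero-padded input at this output position is [7 2 0 / 0 9 0 / 1 5 0]. Elementwise product with the kernel and sum: 7·-1 + 2·3 + 0·3 + 1·1 + 0·1.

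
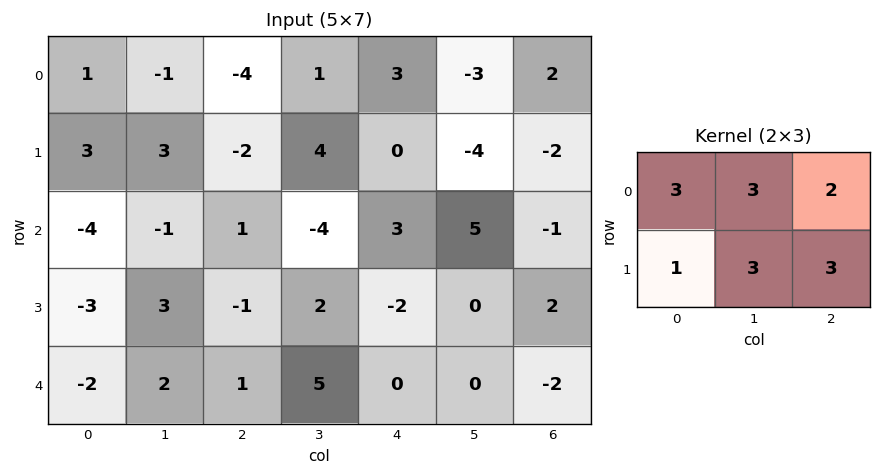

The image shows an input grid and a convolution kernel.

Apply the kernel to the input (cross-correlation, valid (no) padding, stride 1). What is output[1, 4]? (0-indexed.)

The receptive field on the input at this output position is [0 -4 -2 / 3 5 -1]. Elementwise product with the kernel and sum: 0·3 + -4·3 + -2·2 + 3·1 + 5·3 + -1·3.

-1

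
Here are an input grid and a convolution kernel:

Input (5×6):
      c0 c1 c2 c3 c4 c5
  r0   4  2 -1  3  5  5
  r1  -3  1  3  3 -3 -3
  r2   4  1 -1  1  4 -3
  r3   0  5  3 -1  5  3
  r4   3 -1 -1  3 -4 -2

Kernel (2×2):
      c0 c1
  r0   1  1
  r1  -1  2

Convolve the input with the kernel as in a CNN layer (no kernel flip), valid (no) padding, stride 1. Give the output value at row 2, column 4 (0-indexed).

The receptive field on the input at this output position is [4 -3 / 5 3]. Elementwise product with the kernel and sum: 4·1 + -3·1 + 5·-1 + 3·2.

2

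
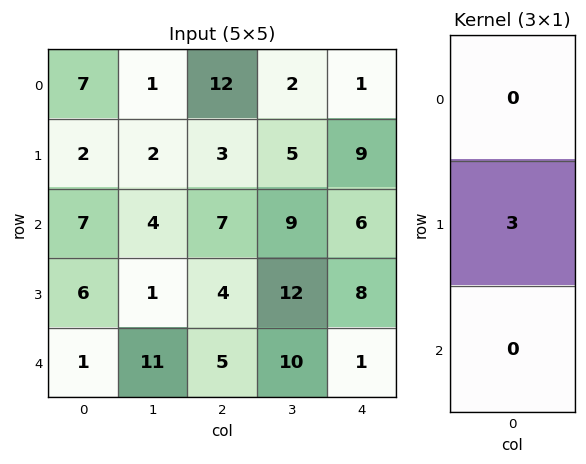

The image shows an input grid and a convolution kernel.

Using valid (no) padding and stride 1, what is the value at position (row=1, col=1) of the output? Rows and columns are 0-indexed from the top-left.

12

The receptive field on the input at this output position is [2 / 4 / 1]. Elementwise product with the kernel and sum: 4·3.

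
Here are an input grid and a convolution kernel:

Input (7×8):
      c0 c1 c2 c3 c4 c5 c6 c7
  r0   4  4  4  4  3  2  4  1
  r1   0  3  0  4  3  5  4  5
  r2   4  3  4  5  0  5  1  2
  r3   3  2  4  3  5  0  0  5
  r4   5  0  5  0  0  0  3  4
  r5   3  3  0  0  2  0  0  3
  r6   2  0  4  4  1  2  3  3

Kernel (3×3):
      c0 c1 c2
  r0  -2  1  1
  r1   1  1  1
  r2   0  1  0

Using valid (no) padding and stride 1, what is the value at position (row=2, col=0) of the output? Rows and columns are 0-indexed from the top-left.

8

The receptive field on the input at this output position is [4 3 4 / 3 2 4 / 5 0 5]. Elementwise product with the kernel and sum: 4·-2 + 3·1 + 4·1 + 3·1 + 2·1 + 4·1 + 0·1.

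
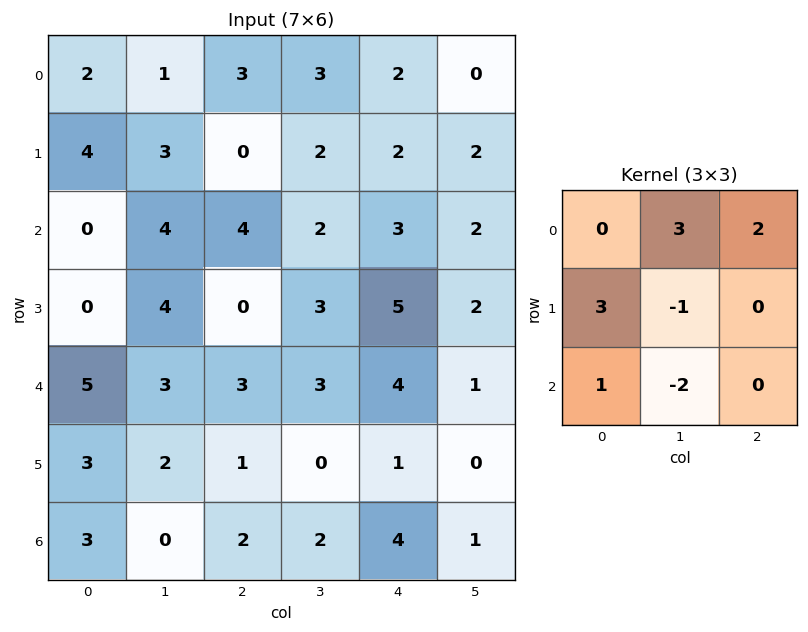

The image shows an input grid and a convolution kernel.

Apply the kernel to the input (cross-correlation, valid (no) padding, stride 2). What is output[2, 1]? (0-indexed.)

18

The receptive field on the input at this output position is [3 3 4 / 1 0 1 / 2 2 4]. Elementwise product with the kernel and sum: 3·3 + 4·2 + 1·3 + 0·-1 + 2·1 + 2·-2.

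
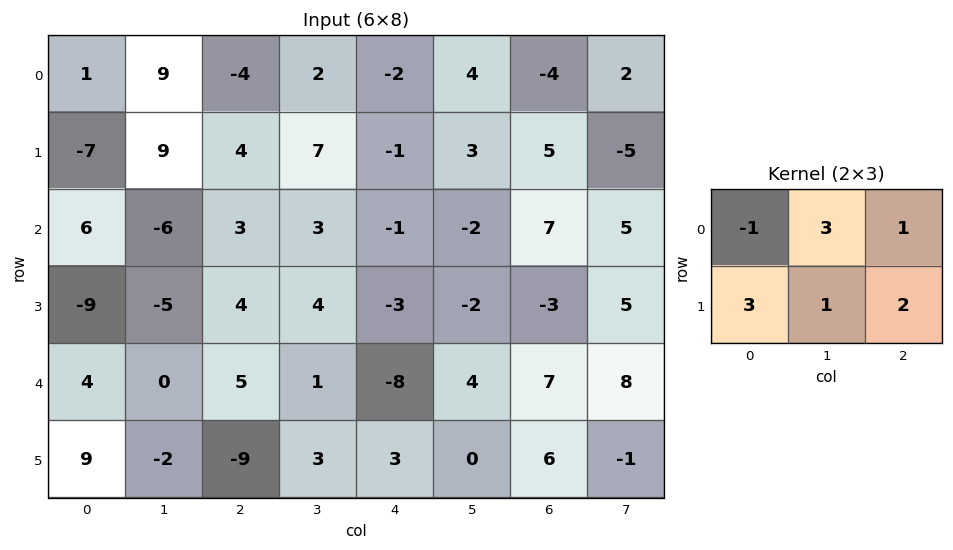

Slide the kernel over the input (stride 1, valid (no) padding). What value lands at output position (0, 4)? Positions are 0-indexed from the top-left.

The receptive field on the input at this output position is [-2 4 -4 / -1 3 5]. Elementwise product with the kernel and sum: -2·-1 + 4·3 + -4·1 + -1·3 + 3·1 + 5·2.

20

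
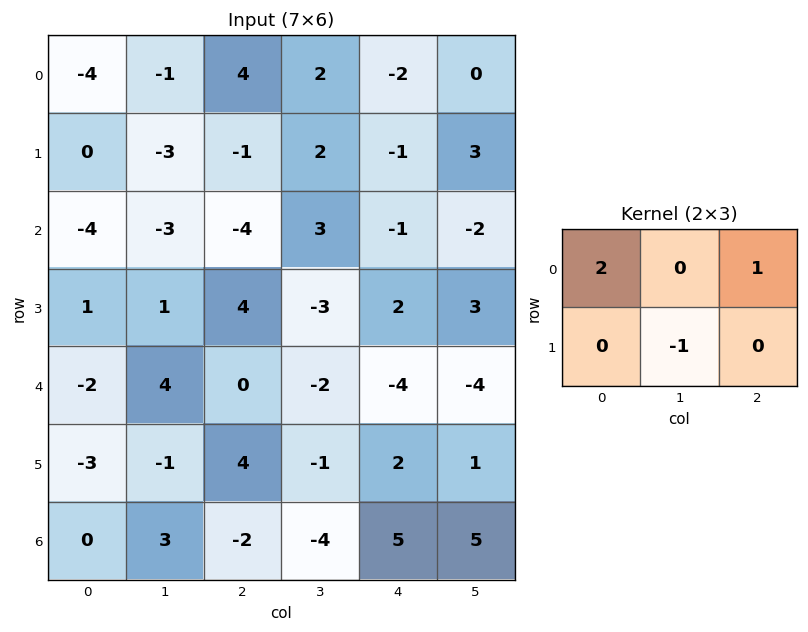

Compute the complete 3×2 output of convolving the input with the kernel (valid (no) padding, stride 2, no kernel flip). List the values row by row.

-1 4
-13 -6
-3 -3

Output[0,0]: The receptive field on the input at this output position is [-4 -1 4 / 0 -3 -1]. Elementwise product with the kernel and sum: -4·2 + 4·1 + -3·-1.
Output[0,1]: The receptive field on the input at this output position is [4 2 -2 / -1 2 -1]. Elementwise product with the kernel and sum: 4·2 + -2·1 + 2·-1.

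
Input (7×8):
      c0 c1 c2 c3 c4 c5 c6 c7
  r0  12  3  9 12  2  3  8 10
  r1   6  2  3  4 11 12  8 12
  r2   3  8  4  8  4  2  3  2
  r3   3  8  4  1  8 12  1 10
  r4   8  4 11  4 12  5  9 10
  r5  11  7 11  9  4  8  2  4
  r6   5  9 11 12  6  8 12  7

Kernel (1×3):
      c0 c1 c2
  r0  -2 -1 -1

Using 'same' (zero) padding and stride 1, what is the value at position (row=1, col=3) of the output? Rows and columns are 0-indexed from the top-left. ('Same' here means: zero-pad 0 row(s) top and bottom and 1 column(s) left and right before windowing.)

The receptive field on the zero-padded input at this output position is [3 4 11]. Elementwise product with the kernel and sum: 3·-2 + 4·-1 + 11·-1.

-21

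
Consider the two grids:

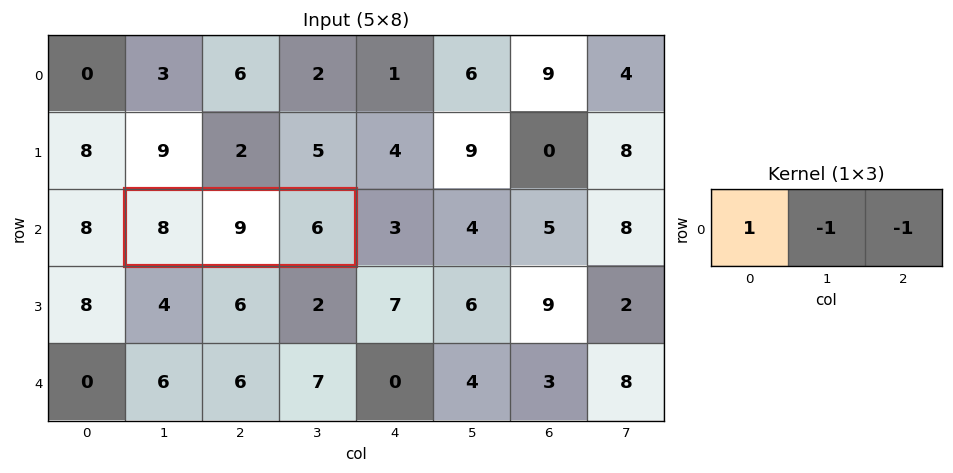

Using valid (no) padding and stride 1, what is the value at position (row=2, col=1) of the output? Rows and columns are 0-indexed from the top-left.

The receptive field on the input at this output position is [8 9 6]. Elementwise product with the kernel and sum: 8·1 + 9·-1 + 6·-1.

-7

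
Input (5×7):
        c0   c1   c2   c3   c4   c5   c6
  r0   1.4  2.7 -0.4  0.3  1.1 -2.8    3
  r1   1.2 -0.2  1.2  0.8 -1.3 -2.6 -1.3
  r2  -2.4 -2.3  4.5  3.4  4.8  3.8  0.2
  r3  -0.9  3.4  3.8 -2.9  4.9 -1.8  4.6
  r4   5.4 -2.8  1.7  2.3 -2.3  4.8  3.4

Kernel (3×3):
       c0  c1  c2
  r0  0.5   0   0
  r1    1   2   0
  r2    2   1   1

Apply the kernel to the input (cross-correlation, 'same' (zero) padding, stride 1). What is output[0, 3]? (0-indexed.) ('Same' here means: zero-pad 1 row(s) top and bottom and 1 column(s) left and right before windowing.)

The receptive field on the zero-padded input at this output position is [0 0 0 / -0.4 0.3 1.1 / 1.2 0.8 -1.3]. Elementwise product with the kernel and sum: 0·0.5 + -0.4·1 + 0.3·2 + 1.2·2 + 0.8·1 + -1.3·1.

2.1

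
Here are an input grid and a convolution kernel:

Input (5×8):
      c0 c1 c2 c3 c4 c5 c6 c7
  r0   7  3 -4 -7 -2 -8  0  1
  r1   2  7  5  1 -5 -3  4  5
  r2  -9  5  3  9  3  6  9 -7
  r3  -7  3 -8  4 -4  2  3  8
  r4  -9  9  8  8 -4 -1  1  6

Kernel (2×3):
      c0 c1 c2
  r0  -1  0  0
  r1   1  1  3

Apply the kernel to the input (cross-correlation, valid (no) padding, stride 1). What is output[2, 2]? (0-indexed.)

The receptive field on the input at this output position is [3 9 3 / -8 4 -4]. Elementwise product with the kernel and sum: 3·-1 + -8·1 + 4·1 + -4·3.

-19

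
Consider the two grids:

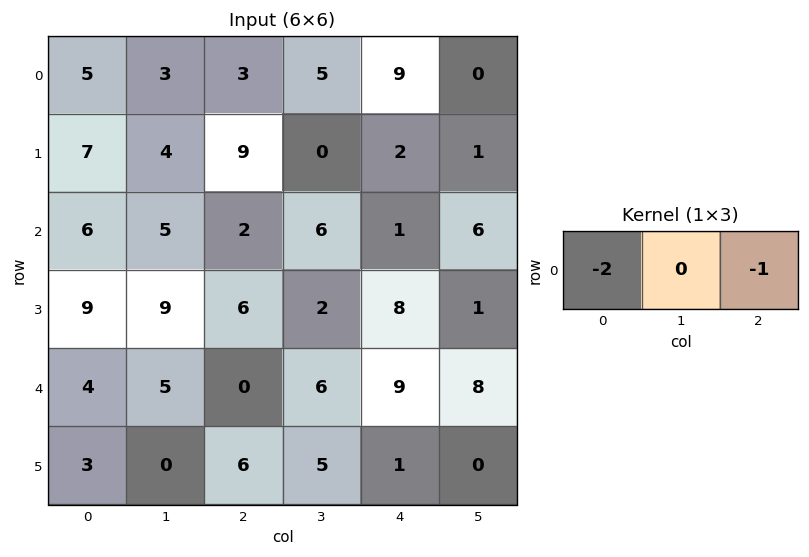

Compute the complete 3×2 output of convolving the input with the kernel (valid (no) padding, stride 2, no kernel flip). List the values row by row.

Output[0,0]: The receptive field on the input at this output position is [5 3 3]. Elementwise product with the kernel and sum: 5·-2 + 3·-1.
Output[0,1]: The receptive field on the input at this output position is [3 5 9]. Elementwise product with the kernel and sum: 3·-2 + 9·-1.

-13 -15
-14 -5
-8 -9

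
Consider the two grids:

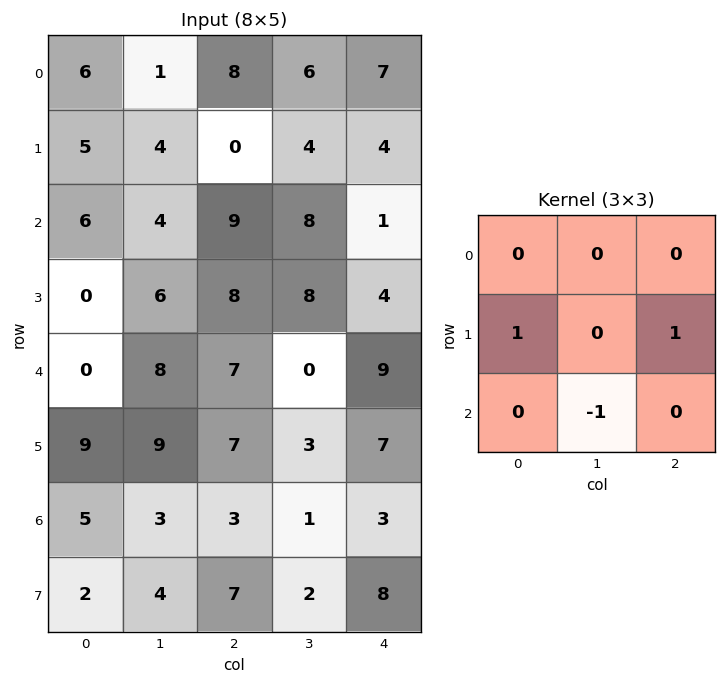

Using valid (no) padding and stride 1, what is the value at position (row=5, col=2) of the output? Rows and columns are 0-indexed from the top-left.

4

The receptive field on the input at this output position is [7 3 7 / 3 1 3 / 7 2 8]. Elementwise product with the kernel and sum: 3·1 + 3·1 + 2·-1.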